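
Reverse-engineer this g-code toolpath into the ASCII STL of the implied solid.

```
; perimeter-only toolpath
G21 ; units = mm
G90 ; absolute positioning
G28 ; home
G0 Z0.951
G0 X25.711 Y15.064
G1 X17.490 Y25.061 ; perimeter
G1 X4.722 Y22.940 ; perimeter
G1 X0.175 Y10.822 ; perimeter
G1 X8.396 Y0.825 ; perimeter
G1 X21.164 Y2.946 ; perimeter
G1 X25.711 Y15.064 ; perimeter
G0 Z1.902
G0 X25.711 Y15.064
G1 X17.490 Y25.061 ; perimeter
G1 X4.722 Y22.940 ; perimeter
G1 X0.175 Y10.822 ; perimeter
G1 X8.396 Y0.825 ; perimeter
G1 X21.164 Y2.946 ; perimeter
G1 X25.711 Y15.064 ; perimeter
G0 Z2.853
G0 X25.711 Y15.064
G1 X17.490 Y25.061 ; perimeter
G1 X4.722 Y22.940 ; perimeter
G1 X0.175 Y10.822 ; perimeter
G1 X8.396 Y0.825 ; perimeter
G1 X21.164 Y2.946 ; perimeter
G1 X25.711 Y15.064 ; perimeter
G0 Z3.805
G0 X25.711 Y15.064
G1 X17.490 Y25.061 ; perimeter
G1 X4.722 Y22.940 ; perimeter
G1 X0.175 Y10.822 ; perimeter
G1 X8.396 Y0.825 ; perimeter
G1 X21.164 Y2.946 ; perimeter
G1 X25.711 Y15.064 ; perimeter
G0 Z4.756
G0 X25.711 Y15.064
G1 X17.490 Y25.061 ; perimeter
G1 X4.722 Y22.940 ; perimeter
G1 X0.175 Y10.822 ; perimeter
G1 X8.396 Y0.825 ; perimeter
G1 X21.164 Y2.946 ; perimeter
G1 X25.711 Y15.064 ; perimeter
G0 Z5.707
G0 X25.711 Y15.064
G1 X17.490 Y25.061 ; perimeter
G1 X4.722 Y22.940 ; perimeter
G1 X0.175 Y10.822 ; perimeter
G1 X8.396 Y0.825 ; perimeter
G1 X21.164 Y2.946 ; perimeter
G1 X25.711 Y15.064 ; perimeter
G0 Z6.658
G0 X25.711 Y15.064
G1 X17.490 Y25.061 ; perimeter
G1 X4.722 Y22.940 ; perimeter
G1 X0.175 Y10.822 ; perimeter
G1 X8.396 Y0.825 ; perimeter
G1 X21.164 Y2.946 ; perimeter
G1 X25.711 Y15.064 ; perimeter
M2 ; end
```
solid part
  facet normal 0.0000 0.0000 -1.0000
    outer loop
      vertex 4.722 22.940 0.000
      vertex 17.490 25.061 0.000
      vertex 25.711 15.064 0.000
    endloop
  endfacet
  facet normal 0.0000 0.0000 -1.0000
    outer loop
      vertex 0.175 10.822 0.000
      vertex 4.722 22.940 0.000
      vertex 25.711 15.064 0.000
    endloop
  endfacet
  facet normal 0.0000 0.0000 -1.0000
    outer loop
      vertex 8.396 0.825 0.000
      vertex 0.175 10.822 0.000
      vertex 25.711 15.064 0.000
    endloop
  endfacet
  facet normal 0.0000 0.0000 -1.0000
    outer loop
      vertex 21.164 2.946 0.000
      vertex 8.396 0.825 0.000
      vertex 25.711 15.064 0.000
    endloop
  endfacet
  facet normal 0.0000 0.0000 1.0000
    outer loop
      vertex 25.711 15.064 6.658
      vertex 17.490 25.061 6.658
      vertex 4.722 22.940 6.658
    endloop
  endfacet
  facet normal 0.0000 0.0000 1.0000
    outer loop
      vertex 25.711 15.064 6.658
      vertex 4.722 22.940 6.658
      vertex 0.175 10.822 6.658
    endloop
  endfacet
  facet normal 0.0000 0.0000 1.0000
    outer loop
      vertex 25.711 15.064 6.658
      vertex 0.175 10.822 6.658
      vertex 8.396 0.825 6.658
    endloop
  endfacet
  facet normal 0.0000 0.0000 1.0000
    outer loop
      vertex 25.711 15.064 6.658
      vertex 8.396 0.825 6.658
      vertex 21.164 2.946 6.658
    endloop
  endfacet
  facet normal 0.7724 0.6352 0.0000
    outer loop
      vertex 25.711 15.064 0.000
      vertex 17.490 25.061 0.000
      vertex 17.490 25.061 6.658
    endloop
  endfacet
  facet normal 0.7724 0.6352 0.0000
    outer loop
      vertex 25.711 15.064 0.000
      vertex 17.490 25.061 6.658
      vertex 25.711 15.064 6.658
    endloop
  endfacet
  facet normal -0.1639 0.9865 0.0000
    outer loop
      vertex 17.490 25.061 0.000
      vertex 4.722 22.940 0.000
      vertex 4.722 22.940 6.658
    endloop
  endfacet
  facet normal -0.1639 0.9865 0.0000
    outer loop
      vertex 17.490 25.061 0.000
      vertex 4.722 22.940 6.658
      vertex 17.490 25.061 6.658
    endloop
  endfacet
  facet normal -0.9363 0.3513 0.0000
    outer loop
      vertex 4.722 22.940 0.000
      vertex 0.175 10.822 0.000
      vertex 0.175 10.822 6.658
    endloop
  endfacet
  facet normal -0.9363 0.3513 0.0000
    outer loop
      vertex 4.722 22.940 0.000
      vertex 0.175 10.822 6.658
      vertex 4.722 22.940 6.658
    endloop
  endfacet
  facet normal -0.7724 -0.6352 0.0000
    outer loop
      vertex 0.175 10.822 0.000
      vertex 8.396 0.825 0.000
      vertex 8.396 0.825 6.658
    endloop
  endfacet
  facet normal -0.7724 -0.6352 0.0000
    outer loop
      vertex 0.175 10.822 0.000
      vertex 8.396 0.825 6.658
      vertex 0.175 10.822 6.658
    endloop
  endfacet
  facet normal 0.1639 -0.9865 0.0000
    outer loop
      vertex 8.396 0.825 0.000
      vertex 21.164 2.946 0.000
      vertex 21.164 2.946 6.658
    endloop
  endfacet
  facet normal 0.1639 -0.9865 0.0000
    outer loop
      vertex 8.396 0.825 0.000
      vertex 21.164 2.946 6.658
      vertex 8.396 0.825 6.658
    endloop
  endfacet
  facet normal 0.9363 -0.3513 0.0000
    outer loop
      vertex 21.164 2.946 0.000
      vertex 25.711 15.064 0.000
      vertex 25.711 15.064 6.658
    endloop
  endfacet
  facet normal 0.9363 -0.3513 0.0000
    outer loop
      vertex 21.164 2.946 0.000
      vertex 25.711 15.064 6.658
      vertex 21.164 2.946 6.658
    endloop
  endfacet
endsolid part

The G0 Z moves step by Δz≈0.951 mm. Every layer's G1 loop is the same polygon, so the solid is a straight extrusion of it from z=0 to z≈6.66. Closing with flat bottom and top caps and triangulating gives 20 facets — a regular 6-sided prism (a cylinder approximated with 6 flat sides), circumscribed radius ≈ 12.9 mm, height ≈ 6.66 mm.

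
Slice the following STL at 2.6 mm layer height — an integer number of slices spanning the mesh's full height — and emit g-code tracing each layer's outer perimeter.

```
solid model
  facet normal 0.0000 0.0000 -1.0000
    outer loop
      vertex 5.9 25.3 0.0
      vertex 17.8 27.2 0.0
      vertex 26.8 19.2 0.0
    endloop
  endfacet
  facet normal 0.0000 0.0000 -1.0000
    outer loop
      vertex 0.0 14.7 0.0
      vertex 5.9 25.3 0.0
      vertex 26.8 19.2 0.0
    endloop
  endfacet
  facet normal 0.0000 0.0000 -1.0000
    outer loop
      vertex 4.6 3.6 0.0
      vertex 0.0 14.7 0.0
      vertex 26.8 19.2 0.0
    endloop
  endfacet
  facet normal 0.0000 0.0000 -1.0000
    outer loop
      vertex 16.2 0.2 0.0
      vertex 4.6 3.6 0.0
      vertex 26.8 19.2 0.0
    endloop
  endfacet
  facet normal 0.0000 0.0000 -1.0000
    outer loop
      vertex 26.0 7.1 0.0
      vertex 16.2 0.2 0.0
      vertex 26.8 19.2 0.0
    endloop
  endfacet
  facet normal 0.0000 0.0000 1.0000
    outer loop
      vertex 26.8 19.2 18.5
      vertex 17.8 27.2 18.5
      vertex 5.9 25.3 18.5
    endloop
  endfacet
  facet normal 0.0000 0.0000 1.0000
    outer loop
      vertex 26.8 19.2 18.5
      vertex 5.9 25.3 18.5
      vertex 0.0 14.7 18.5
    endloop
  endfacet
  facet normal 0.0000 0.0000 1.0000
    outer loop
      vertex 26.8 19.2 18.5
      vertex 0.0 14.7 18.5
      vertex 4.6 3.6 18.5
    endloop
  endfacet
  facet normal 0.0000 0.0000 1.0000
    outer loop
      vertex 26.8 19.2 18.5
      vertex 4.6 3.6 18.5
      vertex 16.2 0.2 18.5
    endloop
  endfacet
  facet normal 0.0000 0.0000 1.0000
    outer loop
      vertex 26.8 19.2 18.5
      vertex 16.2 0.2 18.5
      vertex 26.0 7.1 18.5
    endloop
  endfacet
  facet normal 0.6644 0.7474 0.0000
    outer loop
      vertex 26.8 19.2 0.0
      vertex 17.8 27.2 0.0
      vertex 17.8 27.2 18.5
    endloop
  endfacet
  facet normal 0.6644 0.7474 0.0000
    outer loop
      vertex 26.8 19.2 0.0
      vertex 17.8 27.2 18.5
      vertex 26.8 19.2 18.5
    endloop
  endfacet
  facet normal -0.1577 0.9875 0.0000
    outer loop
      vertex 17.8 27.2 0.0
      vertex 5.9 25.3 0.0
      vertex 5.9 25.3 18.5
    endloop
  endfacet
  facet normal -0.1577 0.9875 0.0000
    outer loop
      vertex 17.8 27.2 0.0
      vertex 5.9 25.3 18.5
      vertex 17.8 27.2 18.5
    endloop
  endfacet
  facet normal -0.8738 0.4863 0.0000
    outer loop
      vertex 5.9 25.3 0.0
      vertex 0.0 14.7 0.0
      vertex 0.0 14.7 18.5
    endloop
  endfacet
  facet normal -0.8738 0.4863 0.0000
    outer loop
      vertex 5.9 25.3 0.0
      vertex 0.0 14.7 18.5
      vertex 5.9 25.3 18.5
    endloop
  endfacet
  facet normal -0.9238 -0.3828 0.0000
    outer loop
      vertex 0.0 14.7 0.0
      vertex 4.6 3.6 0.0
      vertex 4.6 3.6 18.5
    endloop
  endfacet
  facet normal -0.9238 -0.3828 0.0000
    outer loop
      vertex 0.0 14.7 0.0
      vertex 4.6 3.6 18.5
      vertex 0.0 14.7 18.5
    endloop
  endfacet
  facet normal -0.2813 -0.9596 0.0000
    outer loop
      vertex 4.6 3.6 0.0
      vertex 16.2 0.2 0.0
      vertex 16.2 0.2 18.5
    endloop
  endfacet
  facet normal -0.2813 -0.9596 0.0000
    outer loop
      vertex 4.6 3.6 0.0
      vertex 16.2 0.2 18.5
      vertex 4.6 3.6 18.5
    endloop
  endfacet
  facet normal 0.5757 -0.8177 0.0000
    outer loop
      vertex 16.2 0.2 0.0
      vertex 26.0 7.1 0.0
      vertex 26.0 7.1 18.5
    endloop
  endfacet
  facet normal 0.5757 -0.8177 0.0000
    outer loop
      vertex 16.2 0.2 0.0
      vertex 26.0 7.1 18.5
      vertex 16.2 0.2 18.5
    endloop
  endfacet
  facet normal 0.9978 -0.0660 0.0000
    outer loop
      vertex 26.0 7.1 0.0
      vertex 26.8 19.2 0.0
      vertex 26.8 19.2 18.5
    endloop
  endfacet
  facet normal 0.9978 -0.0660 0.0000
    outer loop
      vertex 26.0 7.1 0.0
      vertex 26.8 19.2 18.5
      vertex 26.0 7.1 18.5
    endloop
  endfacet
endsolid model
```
; perimeter-only toolpath
G21 ; units = mm
G90 ; absolute positioning
G28 ; home
; layer 1
G0 Z2.6
G0 X26.8 Y19.2
G1 X17.8 Y27.2
G1 X5.9 Y25.3
G1 X0.0 Y14.7
G1 X4.6 Y3.6
G1 X16.2 Y0.2
G1 X26.0 Y7.1
G1 X26.8 Y19.2
; layer 2
G0 Z5.3
G0 X26.8 Y19.2
G1 X17.8 Y27.2
G1 X5.9 Y25.3
G1 X0.0 Y14.7
G1 X4.6 Y3.6
G1 X16.2 Y0.2
G1 X26.0 Y7.1
G1 X26.8 Y19.2
; layer 3
G0 Z7.9
G0 X26.8 Y19.2
G1 X17.8 Y27.2
G1 X5.9 Y25.3
G1 X0.0 Y14.7
G1 X4.6 Y3.6
G1 X16.2 Y0.2
G1 X26.0 Y7.1
G1 X26.8 Y19.2
; layer 4
G0 Z10.6
G0 X26.8 Y19.2
G1 X17.8 Y27.2
G1 X5.9 Y25.3
G1 X0.0 Y14.7
G1 X4.6 Y3.6
G1 X16.2 Y0.2
G1 X26.0 Y7.1
G1 X26.8 Y19.2
; layer 5
G0 Z13.2
G0 X26.8 Y19.2
G1 X17.8 Y27.2
G1 X5.9 Y25.3
G1 X0.0 Y14.7
G1 X4.6 Y3.6
G1 X16.2 Y0.2
G1 X26.0 Y7.1
G1 X26.8 Y19.2
; layer 6
G0 Z15.9
G0 X26.8 Y19.2
G1 X17.8 Y27.2
G1 X5.9 Y25.3
G1 X0.0 Y14.7
G1 X4.6 Y3.6
G1 X16.2 Y0.2
G1 X26.0 Y7.1
G1 X26.8 Y19.2
; layer 7
G0 Z18.5
G0 X26.8 Y19.2
G1 X17.8 Y27.2
G1 X5.9 Y25.3
G1 X0.0 Y14.7
G1 X4.6 Y3.6
G1 X16.2 Y0.2
G1 X26.0 Y7.1
G1 X26.8 Y19.2
M2 ; end

The solid is a regular 7-sided prism (a cylinder approximated with 7 flat sides), circumscribed radius ≈ 13.9 mm, height ≈ 18.5 mm. Slicing at Δz = 2.6 mm — 7 equal slices spanning the solid's height, so layer i sits at z = i·h/7 — gives 7 non-empty perimeters. Each is a 7-segment closed polygon; G0 lifts to the layer z and rapids to the start vertex, then G1 traces the edges.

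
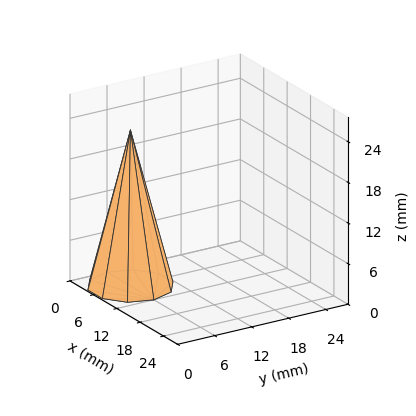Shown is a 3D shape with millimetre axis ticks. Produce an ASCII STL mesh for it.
Reading the render: the shape is a regular 10-sided pyramid, base circumscribed radius ≈ 6 mm, apex at z ≈ 23 mm (dimensions read to the nearest mm from the axis ticks). For the STL, each face is triangulated and given an outward normal.

solid part
  facet normal 0.0000 0.0000 -1.0000
    outer loop
      vertex 7.85 11.71 0.00
      vertex 10.85 9.53 0.00
      vertex 12.00 6.00 0.00
    endloop
  endfacet
  facet normal 0.0000 0.0000 -1.0000
    outer loop
      vertex 4.15 11.71 0.00
      vertex 7.85 11.71 0.00
      vertex 12.00 6.00 0.00
    endloop
  endfacet
  facet normal 0.0000 0.0000 -1.0000
    outer loop
      vertex 1.15 9.53 0.00
      vertex 4.15 11.71 0.00
      vertex 12.00 6.00 0.00
    endloop
  endfacet
  facet normal 0.0000 0.0000 -1.0000
    outer loop
      vertex 0.00 6.00 0.00
      vertex 1.15 9.53 0.00
      vertex 12.00 6.00 0.00
    endloop
  endfacet
  facet normal 0.0000 0.0000 -1.0000
    outer loop
      vertex 1.15 2.47 0.00
      vertex 0.00 6.00 0.00
      vertex 12.00 6.00 0.00
    endloop
  endfacet
  facet normal 0.0000 0.0000 -1.0000
    outer loop
      vertex 4.15 0.29 0.00
      vertex 1.15 2.47 0.00
      vertex 12.00 6.00 0.00
    endloop
  endfacet
  facet normal 0.0000 0.0000 -1.0000
    outer loop
      vertex 7.85 0.29 0.00
      vertex 4.15 0.29 0.00
      vertex 12.00 6.00 0.00
    endloop
  endfacet
  facet normal 0.0000 0.0000 -1.0000
    outer loop
      vertex 10.85 2.47 0.00
      vertex 7.85 0.29 0.00
      vertex 12.00 6.00 0.00
    endloop
  endfacet
  facet normal 0.9229 0.3006 0.2407
    outer loop
      vertex 12.00 6.00 0.00
      vertex 10.85 9.53 0.00
      vertex 6.00 6.00 23.00
    endloop
  endfacet
  facet normal 0.5706 0.7852 0.2408
    outer loop
      vertex 10.85 9.53 0.00
      vertex 7.85 11.71 0.00
      vertex 6.00 6.00 23.00
    endloop
  endfacet
  facet normal 0.0000 0.9705 0.2409
    outer loop
      vertex 7.85 11.71 0.00
      vertex 4.15 11.71 0.00
      vertex 6.00 6.00 23.00
    endloop
  endfacet
  facet normal -0.5706 0.7852 0.2408
    outer loop
      vertex 4.15 11.71 0.00
      vertex 1.15 9.53 0.00
      vertex 6.00 6.00 23.00
    endloop
  endfacet
  facet normal -0.9229 0.3006 0.2407
    outer loop
      vertex 1.15 9.53 0.00
      vertex 0.00 6.00 0.00
      vertex 6.00 6.00 23.00
    endloop
  endfacet
  facet normal -0.9229 -0.3006 0.2407
    outer loop
      vertex 0.00 6.00 0.00
      vertex 1.15 2.47 0.00
      vertex 6.00 6.00 23.00
    endloop
  endfacet
  facet normal -0.5706 -0.7852 0.2408
    outer loop
      vertex 1.15 2.47 0.00
      vertex 4.15 0.29 0.00
      vertex 6.00 6.00 23.00
    endloop
  endfacet
  facet normal 0.0000 -0.9705 0.2409
    outer loop
      vertex 4.15 0.29 0.00
      vertex 7.85 0.29 0.00
      vertex 6.00 6.00 23.00
    endloop
  endfacet
  facet normal 0.5706 -0.7852 0.2408
    outer loop
      vertex 7.85 0.29 0.00
      vertex 10.85 2.47 0.00
      vertex 6.00 6.00 23.00
    endloop
  endfacet
  facet normal 0.9229 -0.3006 0.2407
    outer loop
      vertex 10.85 2.47 0.00
      vertex 12.00 6.00 0.00
      vertex 6.00 6.00 23.00
    endloop
  endfacet
endsolid part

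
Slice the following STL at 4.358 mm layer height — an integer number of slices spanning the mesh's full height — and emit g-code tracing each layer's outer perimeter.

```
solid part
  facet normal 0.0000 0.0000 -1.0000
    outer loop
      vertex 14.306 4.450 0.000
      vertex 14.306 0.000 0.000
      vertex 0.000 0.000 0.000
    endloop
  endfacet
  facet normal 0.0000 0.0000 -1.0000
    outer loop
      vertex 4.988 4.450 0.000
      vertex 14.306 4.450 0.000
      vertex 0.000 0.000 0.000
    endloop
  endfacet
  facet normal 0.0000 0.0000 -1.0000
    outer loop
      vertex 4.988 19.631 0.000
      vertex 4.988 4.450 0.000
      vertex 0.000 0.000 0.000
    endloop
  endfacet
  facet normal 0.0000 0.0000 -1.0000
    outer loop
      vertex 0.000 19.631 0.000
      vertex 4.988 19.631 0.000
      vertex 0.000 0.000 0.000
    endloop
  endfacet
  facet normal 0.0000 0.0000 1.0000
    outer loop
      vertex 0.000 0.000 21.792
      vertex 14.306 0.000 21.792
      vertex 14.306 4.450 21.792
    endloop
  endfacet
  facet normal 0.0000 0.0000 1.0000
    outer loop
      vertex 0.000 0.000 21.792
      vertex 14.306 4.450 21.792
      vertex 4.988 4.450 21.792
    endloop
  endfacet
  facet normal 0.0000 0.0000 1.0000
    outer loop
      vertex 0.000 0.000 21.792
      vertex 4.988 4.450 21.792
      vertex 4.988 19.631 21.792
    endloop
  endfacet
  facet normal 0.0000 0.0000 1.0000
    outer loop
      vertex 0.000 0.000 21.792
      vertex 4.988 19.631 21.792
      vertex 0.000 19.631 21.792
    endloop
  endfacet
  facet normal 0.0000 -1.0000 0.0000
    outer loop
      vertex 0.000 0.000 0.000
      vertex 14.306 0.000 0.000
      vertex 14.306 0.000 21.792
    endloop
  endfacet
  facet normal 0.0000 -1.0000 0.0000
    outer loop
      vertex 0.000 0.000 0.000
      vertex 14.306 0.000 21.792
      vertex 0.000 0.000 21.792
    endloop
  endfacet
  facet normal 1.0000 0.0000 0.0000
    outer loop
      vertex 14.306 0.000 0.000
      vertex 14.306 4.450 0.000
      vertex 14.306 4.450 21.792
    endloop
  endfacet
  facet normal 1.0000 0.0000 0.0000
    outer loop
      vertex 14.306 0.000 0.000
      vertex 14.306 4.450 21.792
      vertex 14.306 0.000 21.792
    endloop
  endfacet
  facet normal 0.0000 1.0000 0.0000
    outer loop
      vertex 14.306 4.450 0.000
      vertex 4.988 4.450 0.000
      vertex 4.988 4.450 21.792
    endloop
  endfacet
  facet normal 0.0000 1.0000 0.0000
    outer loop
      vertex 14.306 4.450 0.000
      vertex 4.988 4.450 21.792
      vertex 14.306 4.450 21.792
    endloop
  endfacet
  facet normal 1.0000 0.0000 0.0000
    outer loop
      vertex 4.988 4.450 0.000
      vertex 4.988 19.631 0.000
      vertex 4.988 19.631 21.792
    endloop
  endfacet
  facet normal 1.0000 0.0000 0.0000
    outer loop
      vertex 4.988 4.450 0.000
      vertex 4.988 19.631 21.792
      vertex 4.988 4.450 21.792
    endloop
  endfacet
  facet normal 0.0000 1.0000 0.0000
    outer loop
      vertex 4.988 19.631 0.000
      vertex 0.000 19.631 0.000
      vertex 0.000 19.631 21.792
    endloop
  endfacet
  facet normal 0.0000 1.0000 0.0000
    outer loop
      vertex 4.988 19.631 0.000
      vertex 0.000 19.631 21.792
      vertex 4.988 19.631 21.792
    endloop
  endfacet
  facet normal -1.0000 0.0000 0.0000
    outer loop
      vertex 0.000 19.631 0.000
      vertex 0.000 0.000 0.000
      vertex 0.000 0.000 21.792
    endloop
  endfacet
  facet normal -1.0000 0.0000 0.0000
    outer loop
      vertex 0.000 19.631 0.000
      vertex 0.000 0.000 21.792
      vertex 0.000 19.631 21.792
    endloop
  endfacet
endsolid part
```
; perimeter-only toolpath
G21 ; units = mm
G90 ; absolute positioning
G28 ; home
; layer 1
G0 Z4.358
G0 X0.000 Y0.000
G1 X14.306 Y0.000
G1 X14.306 Y4.450
G1 X4.988 Y4.450
G1 X4.988 Y19.631
G1 X0.000 Y19.631
G1 X0.000 Y0.000
; layer 2
G0 Z8.717
G0 X0.000 Y0.000
G1 X14.306 Y0.000
G1 X14.306 Y4.450
G1 X4.988 Y4.450
G1 X4.988 Y19.631
G1 X0.000 Y19.631
G1 X0.000 Y0.000
; layer 3
G0 Z13.075
G0 X0.000 Y0.000
G1 X14.306 Y0.000
G1 X14.306 Y4.450
G1 X4.988 Y4.450
G1 X4.988 Y19.631
G1 X0.000 Y19.631
G1 X0.000 Y0.000
; layer 4
G0 Z17.434
G0 X0.000 Y0.000
G1 X14.306 Y0.000
G1 X14.306 Y4.450
G1 X4.988 Y4.450
G1 X4.988 Y19.631
G1 X0.000 Y19.631
G1 X0.000 Y0.000
; layer 5
G0 Z21.792
G0 X0.000 Y0.000
G1 X14.306 Y0.000
G1 X14.306 Y4.450
G1 X4.988 Y4.450
G1 X4.988 Y19.631
G1 X0.000 Y19.631
G1 X0.000 Y0.000
M2 ; end

The solid is an L-shaped prism: outer 14.3 × 19.6 mm, arm thicknesses ≈ 4.45 mm (horizontal) and 4.99 mm (vertical), extruded 21.8 mm in z. Slicing at Δz = 4.358 mm — 5 equal slices spanning the solid's height, so layer i sits at z = i·h/5 — gives 5 non-empty perimeters. Each is a 6-segment closed polygon; G0 lifts to the layer z and rapids to the start vertex, then G1 traces the edges.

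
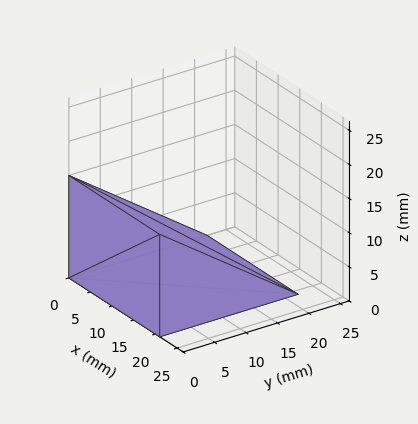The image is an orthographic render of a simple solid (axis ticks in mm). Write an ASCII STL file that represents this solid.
Reading the render: the shape is a wedge (ramp): 21 × 22 mm base, rising to 15 mm along the y=0 edge and sloping linearly to z=0 at y=22 (dimensions read to the nearest mm from the axis ticks). For the STL, each face is triangulated and given an outward normal.

solid part
  facet normal 0.0000 0.0000 -1.0000
    outer loop
      vertex 21.0 22.0 0.0
      vertex 21.0 0.0 0.0
      vertex 0.0 0.0 0.0
    endloop
  endfacet
  facet normal 0.0000 0.0000 -1.0000
    outer loop
      vertex 0.0 22.0 0.0
      vertex 21.0 22.0 0.0
      vertex 0.0 0.0 0.0
    endloop
  endfacet
  facet normal 0.0000 -1.0000 0.0000
    outer loop
      vertex 0.0 0.0 0.0
      vertex 21.0 0.0 0.0
      vertex 21.0 0.0 15.0
    endloop
  endfacet
  facet normal 0.0000 -1.0000 0.0000
    outer loop
      vertex 0.0 0.0 0.0
      vertex 21.0 0.0 15.0
      vertex 0.0 0.0 15.0
    endloop
  endfacet
  facet normal 0.0000 0.5633 0.8262
    outer loop
      vertex 0.0 0.0 15.0
      vertex 21.0 0.0 15.0
      vertex 21.0 22.0 0.0
    endloop
  endfacet
  facet normal 0.0000 0.5633 0.8262
    outer loop
      vertex 0.0 0.0 15.0
      vertex 21.0 22.0 0.0
      vertex 0.0 22.0 0.0
    endloop
  endfacet
  facet normal -1.0000 0.0000 0.0000
    outer loop
      vertex 0.0 0.0 15.0
      vertex 0.0 22.0 0.0
      vertex 0.0 0.0 0.0
    endloop
  endfacet
  facet normal 1.0000 0.0000 0.0000
    outer loop
      vertex 21.0 0.0 0.0
      vertex 21.0 22.0 0.0
      vertex 21.0 0.0 15.0
    endloop
  endfacet
endsolid part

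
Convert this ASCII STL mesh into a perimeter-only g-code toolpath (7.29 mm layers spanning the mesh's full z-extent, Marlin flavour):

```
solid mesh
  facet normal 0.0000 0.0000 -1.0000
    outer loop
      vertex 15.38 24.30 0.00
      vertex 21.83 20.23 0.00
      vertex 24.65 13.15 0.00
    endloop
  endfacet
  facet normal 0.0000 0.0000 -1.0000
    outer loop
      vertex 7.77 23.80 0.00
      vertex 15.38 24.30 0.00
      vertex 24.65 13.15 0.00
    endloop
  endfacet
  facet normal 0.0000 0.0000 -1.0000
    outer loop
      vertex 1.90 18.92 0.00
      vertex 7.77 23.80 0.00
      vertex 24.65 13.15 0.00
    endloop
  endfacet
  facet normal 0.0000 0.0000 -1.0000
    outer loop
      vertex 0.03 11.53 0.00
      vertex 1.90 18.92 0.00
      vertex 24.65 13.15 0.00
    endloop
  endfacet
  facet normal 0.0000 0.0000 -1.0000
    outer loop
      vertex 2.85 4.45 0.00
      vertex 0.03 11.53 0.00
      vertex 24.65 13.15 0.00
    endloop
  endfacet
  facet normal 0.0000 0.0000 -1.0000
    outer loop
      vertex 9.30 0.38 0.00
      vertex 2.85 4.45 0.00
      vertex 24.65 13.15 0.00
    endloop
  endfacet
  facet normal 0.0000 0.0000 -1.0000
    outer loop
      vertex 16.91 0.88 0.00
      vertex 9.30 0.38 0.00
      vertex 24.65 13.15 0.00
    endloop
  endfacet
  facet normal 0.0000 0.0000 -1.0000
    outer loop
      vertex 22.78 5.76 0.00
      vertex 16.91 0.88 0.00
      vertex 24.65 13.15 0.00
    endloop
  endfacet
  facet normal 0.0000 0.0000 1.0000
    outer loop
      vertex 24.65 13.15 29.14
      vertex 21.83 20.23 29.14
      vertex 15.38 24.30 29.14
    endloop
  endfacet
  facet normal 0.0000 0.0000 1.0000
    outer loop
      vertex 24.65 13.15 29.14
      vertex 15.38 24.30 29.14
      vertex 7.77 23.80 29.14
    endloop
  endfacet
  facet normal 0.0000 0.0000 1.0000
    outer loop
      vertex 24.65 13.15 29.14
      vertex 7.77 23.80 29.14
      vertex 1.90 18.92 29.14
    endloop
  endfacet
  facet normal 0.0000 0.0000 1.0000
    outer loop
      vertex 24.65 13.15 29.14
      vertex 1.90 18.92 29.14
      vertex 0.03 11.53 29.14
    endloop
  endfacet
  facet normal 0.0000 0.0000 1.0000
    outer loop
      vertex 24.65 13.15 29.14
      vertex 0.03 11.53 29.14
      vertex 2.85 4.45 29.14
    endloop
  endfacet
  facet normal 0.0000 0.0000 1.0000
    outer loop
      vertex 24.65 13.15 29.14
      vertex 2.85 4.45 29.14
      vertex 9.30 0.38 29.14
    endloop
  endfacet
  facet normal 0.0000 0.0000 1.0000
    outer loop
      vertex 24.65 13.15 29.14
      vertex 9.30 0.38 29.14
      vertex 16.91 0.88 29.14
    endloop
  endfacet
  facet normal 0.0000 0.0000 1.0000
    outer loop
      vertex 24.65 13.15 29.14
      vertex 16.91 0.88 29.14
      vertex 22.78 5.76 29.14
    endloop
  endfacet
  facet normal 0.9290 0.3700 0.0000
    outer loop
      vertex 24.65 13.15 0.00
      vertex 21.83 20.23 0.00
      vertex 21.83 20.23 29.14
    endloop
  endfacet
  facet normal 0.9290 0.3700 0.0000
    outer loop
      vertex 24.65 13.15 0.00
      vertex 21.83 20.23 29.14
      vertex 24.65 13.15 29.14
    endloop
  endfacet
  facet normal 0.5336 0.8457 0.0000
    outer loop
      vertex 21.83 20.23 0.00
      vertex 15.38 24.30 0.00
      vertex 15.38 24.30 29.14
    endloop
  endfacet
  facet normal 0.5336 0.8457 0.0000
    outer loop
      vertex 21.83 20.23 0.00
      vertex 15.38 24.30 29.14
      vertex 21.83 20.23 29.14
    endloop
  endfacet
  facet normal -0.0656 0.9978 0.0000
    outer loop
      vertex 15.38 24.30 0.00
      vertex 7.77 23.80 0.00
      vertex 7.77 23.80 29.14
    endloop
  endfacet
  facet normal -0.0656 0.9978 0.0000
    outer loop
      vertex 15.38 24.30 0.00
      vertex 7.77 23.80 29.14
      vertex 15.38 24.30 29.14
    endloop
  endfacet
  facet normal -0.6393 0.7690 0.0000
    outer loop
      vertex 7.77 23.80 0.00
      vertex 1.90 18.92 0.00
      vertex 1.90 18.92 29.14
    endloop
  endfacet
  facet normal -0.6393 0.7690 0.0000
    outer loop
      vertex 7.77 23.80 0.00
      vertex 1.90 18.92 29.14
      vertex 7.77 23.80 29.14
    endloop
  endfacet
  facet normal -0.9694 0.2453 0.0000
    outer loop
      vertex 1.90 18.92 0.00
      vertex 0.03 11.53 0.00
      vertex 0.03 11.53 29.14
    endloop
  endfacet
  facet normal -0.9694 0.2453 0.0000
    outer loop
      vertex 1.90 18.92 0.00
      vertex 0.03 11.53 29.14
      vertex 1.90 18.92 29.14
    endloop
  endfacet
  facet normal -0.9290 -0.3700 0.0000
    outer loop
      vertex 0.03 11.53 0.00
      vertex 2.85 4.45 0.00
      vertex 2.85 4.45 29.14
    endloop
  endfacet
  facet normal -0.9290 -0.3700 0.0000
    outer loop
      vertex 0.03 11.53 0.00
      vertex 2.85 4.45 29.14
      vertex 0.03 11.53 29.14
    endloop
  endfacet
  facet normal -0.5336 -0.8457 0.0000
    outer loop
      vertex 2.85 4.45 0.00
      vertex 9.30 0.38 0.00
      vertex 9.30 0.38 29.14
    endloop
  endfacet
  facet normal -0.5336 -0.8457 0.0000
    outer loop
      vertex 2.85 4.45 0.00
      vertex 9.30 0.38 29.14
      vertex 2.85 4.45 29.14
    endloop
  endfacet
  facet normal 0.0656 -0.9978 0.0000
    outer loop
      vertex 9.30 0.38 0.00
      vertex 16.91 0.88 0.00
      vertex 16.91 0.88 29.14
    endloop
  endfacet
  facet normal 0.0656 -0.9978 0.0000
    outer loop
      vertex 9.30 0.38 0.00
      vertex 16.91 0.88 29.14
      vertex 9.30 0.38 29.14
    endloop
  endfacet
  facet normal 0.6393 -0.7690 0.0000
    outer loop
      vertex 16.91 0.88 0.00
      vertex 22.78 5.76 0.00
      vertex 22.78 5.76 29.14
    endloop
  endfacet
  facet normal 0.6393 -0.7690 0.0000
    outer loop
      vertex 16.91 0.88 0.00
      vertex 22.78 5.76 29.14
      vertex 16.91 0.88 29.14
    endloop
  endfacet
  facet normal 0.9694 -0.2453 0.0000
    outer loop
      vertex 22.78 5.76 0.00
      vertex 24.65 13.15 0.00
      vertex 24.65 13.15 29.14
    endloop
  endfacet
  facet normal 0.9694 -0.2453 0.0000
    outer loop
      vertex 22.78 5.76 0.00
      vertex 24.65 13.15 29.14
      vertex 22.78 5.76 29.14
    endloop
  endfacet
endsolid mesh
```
; perimeter-only toolpath
G21 ; units = mm
G90 ; absolute positioning
G28 ; home
; layer 1
G0 Z7.29
G0 X24.65 Y13.15
G1 X21.83 Y20.23
G1 X15.38 Y24.30
G1 X7.77 Y23.80
G1 X1.90 Y18.92
G1 X0.03 Y11.53
G1 X2.85 Y4.45
G1 X9.30 Y0.38
G1 X16.91 Y0.88
G1 X22.78 Y5.76
G1 X24.65 Y13.15
; layer 2
G0 Z14.57
G0 X24.65 Y13.15
G1 X21.83 Y20.23
G1 X15.38 Y24.30
G1 X7.77 Y23.80
G1 X1.90 Y18.92
G1 X0.03 Y11.53
G1 X2.85 Y4.45
G1 X9.30 Y0.38
G1 X16.91 Y0.88
G1 X22.78 Y5.76
G1 X24.65 Y13.15
; layer 3
G0 Z21.86
G0 X24.65 Y13.15
G1 X21.83 Y20.23
G1 X15.38 Y24.30
G1 X7.77 Y23.80
G1 X1.90 Y18.92
G1 X0.03 Y11.53
G1 X2.85 Y4.45
G1 X9.30 Y0.38
G1 X16.91 Y0.88
G1 X22.78 Y5.76
G1 X24.65 Y13.15
; layer 4
G0 Z29.14
G0 X24.65 Y13.15
G1 X21.83 Y20.23
G1 X15.38 Y24.30
G1 X7.77 Y23.80
G1 X1.90 Y18.92
G1 X0.03 Y11.53
G1 X2.85 Y4.45
G1 X9.30 Y0.38
G1 X16.91 Y0.88
G1 X22.78 Y5.76
G1 X24.65 Y13.15
M2 ; end

The solid is a regular 10-sided prism (a cylinder approximated with 10 flat sides), circumscribed radius ≈ 12.3 mm, height ≈ 29.1 mm. Slicing at Δz = 7.29 mm — 4 equal slices spanning the solid's height, so layer i sits at z = i·h/4 — gives 4 non-empty perimeters. Each is a 10-segment closed polygon; G0 lifts to the layer z and rapids to the start vertex, then G1 traces the edges.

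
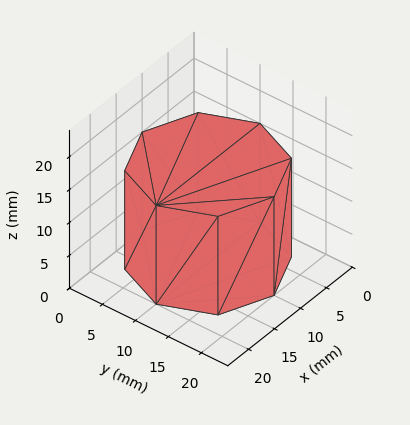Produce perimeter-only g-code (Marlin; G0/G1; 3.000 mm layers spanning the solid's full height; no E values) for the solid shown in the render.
Reading the render: the shape is a regular 8-sided prism (a cylinder approximated with 8 flat sides), circumscribed radius ≈ 10 mm, height ≈ 15 mm (dimensions read to the nearest mm from the axis ticks). For the g-code, the solid's height is divided into equal slices at the stated Δz and each level perimeter traced with G1 moves after a G0 lift.

; perimeter-only toolpath
G21 ; units = mm
G90 ; absolute positioning
G28 ; home
; layer 1
G0 Z3.000
G0 X20.000 Y10.000
G1 X17.071 Y17.071
G1 X10.000 Y20.000
G1 X2.929 Y17.071
G1 X0.000 Y10.000
G1 X2.929 Y2.929
G1 X10.000 Y0.000
G1 X17.071 Y2.929
G1 X20.000 Y10.000
; layer 2
G0 Z6.000
G0 X20.000 Y10.000
G1 X17.071 Y17.071
G1 X10.000 Y20.000
G1 X2.929 Y17.071
G1 X0.000 Y10.000
G1 X2.929 Y2.929
G1 X10.000 Y0.000
G1 X17.071 Y2.929
G1 X20.000 Y10.000
; layer 3
G0 Z9.000
G0 X20.000 Y10.000
G1 X17.071 Y17.071
G1 X10.000 Y20.000
G1 X2.929 Y17.071
G1 X0.000 Y10.000
G1 X2.929 Y2.929
G1 X10.000 Y0.000
G1 X17.071 Y2.929
G1 X20.000 Y10.000
; layer 4
G0 Z12.000
G0 X20.000 Y10.000
G1 X17.071 Y17.071
G1 X10.000 Y20.000
G1 X2.929 Y17.071
G1 X0.000 Y10.000
G1 X2.929 Y2.929
G1 X10.000 Y0.000
G1 X17.071 Y2.929
G1 X20.000 Y10.000
; layer 5
G0 Z15.000
G0 X20.000 Y10.000
G1 X17.071 Y17.071
G1 X10.000 Y20.000
G1 X2.929 Y17.071
G1 X0.000 Y10.000
G1 X2.929 Y2.929
G1 X10.000 Y0.000
G1 X17.071 Y2.929
G1 X20.000 Y10.000
M2 ; end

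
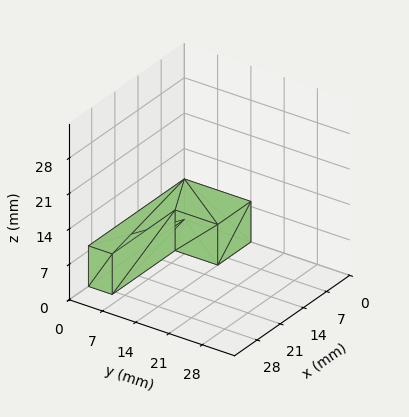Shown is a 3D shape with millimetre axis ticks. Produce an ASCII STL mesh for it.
Reading the render: the shape is an L-shaped prism: outer 29 × 14 mm, arm thicknesses ≈ 5 mm (horizontal) and 10 mm (vertical), extruded 8 mm in z (dimensions read to the nearest mm from the axis ticks). For the STL, each face is triangulated and given an outward normal.

solid part
  facet normal 0.0000 0.0000 -1.0000
    outer loop
      vertex 29.0 5.0 0.0
      vertex 29.0 0.0 0.0
      vertex 0.0 0.0 0.0
    endloop
  endfacet
  facet normal 0.0000 0.0000 -1.0000
    outer loop
      vertex 10.0 5.0 0.0
      vertex 29.0 5.0 0.0
      vertex 0.0 0.0 0.0
    endloop
  endfacet
  facet normal 0.0000 0.0000 -1.0000
    outer loop
      vertex 10.0 14.0 0.0
      vertex 10.0 5.0 0.0
      vertex 0.0 0.0 0.0
    endloop
  endfacet
  facet normal 0.0000 0.0000 -1.0000
    outer loop
      vertex 0.0 14.0 0.0
      vertex 10.0 14.0 0.0
      vertex 0.0 0.0 0.0
    endloop
  endfacet
  facet normal 0.0000 0.0000 1.0000
    outer loop
      vertex 0.0 0.0 8.0
      vertex 29.0 0.0 8.0
      vertex 29.0 5.0 8.0
    endloop
  endfacet
  facet normal 0.0000 0.0000 1.0000
    outer loop
      vertex 0.0 0.0 8.0
      vertex 29.0 5.0 8.0
      vertex 10.0 5.0 8.0
    endloop
  endfacet
  facet normal 0.0000 0.0000 1.0000
    outer loop
      vertex 0.0 0.0 8.0
      vertex 10.0 5.0 8.0
      vertex 10.0 14.0 8.0
    endloop
  endfacet
  facet normal 0.0000 0.0000 1.0000
    outer loop
      vertex 0.0 0.0 8.0
      vertex 10.0 14.0 8.0
      vertex 0.0 14.0 8.0
    endloop
  endfacet
  facet normal 0.0000 -1.0000 0.0000
    outer loop
      vertex 0.0 0.0 0.0
      vertex 29.0 0.0 0.0
      vertex 29.0 0.0 8.0
    endloop
  endfacet
  facet normal 0.0000 -1.0000 0.0000
    outer loop
      vertex 0.0 0.0 0.0
      vertex 29.0 0.0 8.0
      vertex 0.0 0.0 8.0
    endloop
  endfacet
  facet normal 1.0000 0.0000 0.0000
    outer loop
      vertex 29.0 0.0 0.0
      vertex 29.0 5.0 0.0
      vertex 29.0 5.0 8.0
    endloop
  endfacet
  facet normal 1.0000 0.0000 0.0000
    outer loop
      vertex 29.0 0.0 0.0
      vertex 29.0 5.0 8.0
      vertex 29.0 0.0 8.0
    endloop
  endfacet
  facet normal 0.0000 1.0000 0.0000
    outer loop
      vertex 29.0 5.0 0.0
      vertex 10.0 5.0 0.0
      vertex 10.0 5.0 8.0
    endloop
  endfacet
  facet normal 0.0000 1.0000 0.0000
    outer loop
      vertex 29.0 5.0 0.0
      vertex 10.0 5.0 8.0
      vertex 29.0 5.0 8.0
    endloop
  endfacet
  facet normal 1.0000 0.0000 0.0000
    outer loop
      vertex 10.0 5.0 0.0
      vertex 10.0 14.0 0.0
      vertex 10.0 14.0 8.0
    endloop
  endfacet
  facet normal 1.0000 0.0000 0.0000
    outer loop
      vertex 10.0 5.0 0.0
      vertex 10.0 14.0 8.0
      vertex 10.0 5.0 8.0
    endloop
  endfacet
  facet normal 0.0000 1.0000 0.0000
    outer loop
      vertex 10.0 14.0 0.0
      vertex 0.0 14.0 0.0
      vertex 0.0 14.0 8.0
    endloop
  endfacet
  facet normal 0.0000 1.0000 0.0000
    outer loop
      vertex 10.0 14.0 0.0
      vertex 0.0 14.0 8.0
      vertex 10.0 14.0 8.0
    endloop
  endfacet
  facet normal -1.0000 0.0000 0.0000
    outer loop
      vertex 0.0 14.0 0.0
      vertex 0.0 0.0 0.0
      vertex 0.0 0.0 8.0
    endloop
  endfacet
  facet normal -1.0000 0.0000 0.0000
    outer loop
      vertex 0.0 14.0 0.0
      vertex 0.0 0.0 8.0
      vertex 0.0 14.0 8.0
    endloop
  endfacet
endsolid part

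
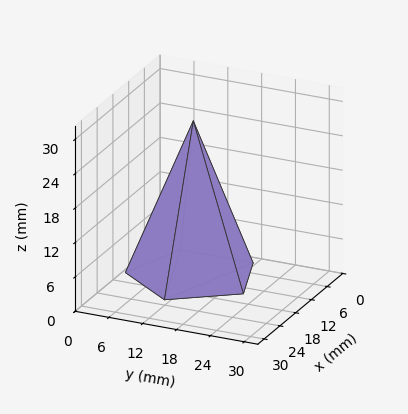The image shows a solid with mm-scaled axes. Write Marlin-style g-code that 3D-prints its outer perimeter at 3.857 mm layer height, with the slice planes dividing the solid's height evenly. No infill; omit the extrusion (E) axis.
Reading the render: the shape is a regular 5-sided pyramid, base circumscribed radius ≈ 11 mm, apex at z ≈ 27 mm (dimensions read to the nearest mm from the axis ticks). For the g-code, the solid's height is divided into equal slices at the stated Δz and each level perimeter traced with G1 moves after a G0 lift.

; perimeter-only toolpath
G21 ; units = mm
G90 ; absolute positioning
G28 ; home
; layer 1
G0 Z3.857
G0 X20.429 Y11.000
G1 X13.913 Y19.967
G1 X3.372 Y16.542
G1 X3.372 Y5.458
G1 X13.913 Y2.033
G1 X20.429 Y11.000
; layer 2
G0 Z7.714
G0 X18.857 Y11.000
G1 X13.428 Y18.473
G1 X4.644 Y15.619
G1 X4.644 Y6.381
G1 X13.428 Y3.527
G1 X18.857 Y11.000
; layer 3
G0 Z11.571
G0 X17.286 Y11.000
G1 X12.942 Y16.978
G1 X5.915 Y14.695
G1 X5.915 Y7.305
G1 X12.942 Y5.022
G1 X17.286 Y11.000
; layer 4
G0 Z15.429
G0 X15.714 Y11.000
G1 X12.457 Y15.484
G1 X7.186 Y13.771
G1 X7.186 Y8.229
G1 X12.457 Y6.516
G1 X15.714 Y11.000
; layer 5
G0 Z19.286
G0 X14.143 Y11.000
G1 X11.971 Y13.989
G1 X8.457 Y12.847
G1 X8.457 Y9.153
G1 X11.971 Y8.011
G1 X14.143 Y11.000
; layer 6
G0 Z23.143
G0 X12.571 Y11.000
G1 X11.486 Y12.495
G1 X9.729 Y11.924
G1 X9.729 Y10.076
G1 X11.486 Y9.505
G1 X12.571 Y11.000
M2 ; end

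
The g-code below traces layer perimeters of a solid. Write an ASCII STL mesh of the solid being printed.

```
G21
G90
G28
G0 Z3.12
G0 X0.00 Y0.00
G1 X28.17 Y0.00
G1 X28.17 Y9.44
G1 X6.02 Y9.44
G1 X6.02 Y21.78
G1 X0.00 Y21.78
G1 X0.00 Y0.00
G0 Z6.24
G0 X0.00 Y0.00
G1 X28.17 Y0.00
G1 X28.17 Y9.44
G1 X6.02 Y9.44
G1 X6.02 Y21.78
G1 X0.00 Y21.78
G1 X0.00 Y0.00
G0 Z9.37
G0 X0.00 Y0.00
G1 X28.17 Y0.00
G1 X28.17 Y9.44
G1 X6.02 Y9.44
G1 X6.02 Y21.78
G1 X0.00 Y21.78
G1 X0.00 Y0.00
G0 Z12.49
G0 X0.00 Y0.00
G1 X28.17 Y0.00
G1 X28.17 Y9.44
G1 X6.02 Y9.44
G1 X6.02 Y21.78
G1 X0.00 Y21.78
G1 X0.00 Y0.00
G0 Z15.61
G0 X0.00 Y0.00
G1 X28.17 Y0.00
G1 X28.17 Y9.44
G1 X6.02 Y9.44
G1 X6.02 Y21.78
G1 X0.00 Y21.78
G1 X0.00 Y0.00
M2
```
solid part
  facet normal 0.0000 0.0000 -1.0000
    outer loop
      vertex 28.17 9.44 0.00
      vertex 28.17 0.00 0.00
      vertex 0.00 0.00 0.00
    endloop
  endfacet
  facet normal 0.0000 0.0000 -1.0000
    outer loop
      vertex 6.02 9.44 0.00
      vertex 28.17 9.44 0.00
      vertex 0.00 0.00 0.00
    endloop
  endfacet
  facet normal 0.0000 0.0000 -1.0000
    outer loop
      vertex 6.02 21.78 0.00
      vertex 6.02 9.44 0.00
      vertex 0.00 0.00 0.00
    endloop
  endfacet
  facet normal 0.0000 0.0000 -1.0000
    outer loop
      vertex 0.00 21.78 0.00
      vertex 6.02 21.78 0.00
      vertex 0.00 0.00 0.00
    endloop
  endfacet
  facet normal 0.0000 0.0000 1.0000
    outer loop
      vertex 0.00 0.00 15.61
      vertex 28.17 0.00 15.61
      vertex 28.17 9.44 15.61
    endloop
  endfacet
  facet normal 0.0000 0.0000 1.0000
    outer loop
      vertex 0.00 0.00 15.61
      vertex 28.17 9.44 15.61
      vertex 6.02 9.44 15.61
    endloop
  endfacet
  facet normal 0.0000 0.0000 1.0000
    outer loop
      vertex 0.00 0.00 15.61
      vertex 6.02 9.44 15.61
      vertex 6.02 21.78 15.61
    endloop
  endfacet
  facet normal 0.0000 0.0000 1.0000
    outer loop
      vertex 0.00 0.00 15.61
      vertex 6.02 21.78 15.61
      vertex 0.00 21.78 15.61
    endloop
  endfacet
  facet normal 0.0000 -1.0000 0.0000
    outer loop
      vertex 0.00 0.00 0.00
      vertex 28.17 0.00 0.00
      vertex 28.17 0.00 15.61
    endloop
  endfacet
  facet normal 0.0000 -1.0000 0.0000
    outer loop
      vertex 0.00 0.00 0.00
      vertex 28.17 0.00 15.61
      vertex 0.00 0.00 15.61
    endloop
  endfacet
  facet normal 1.0000 0.0000 0.0000
    outer loop
      vertex 28.17 0.00 0.00
      vertex 28.17 9.44 0.00
      vertex 28.17 9.44 15.61
    endloop
  endfacet
  facet normal 1.0000 0.0000 0.0000
    outer loop
      vertex 28.17 0.00 0.00
      vertex 28.17 9.44 15.61
      vertex 28.17 0.00 15.61
    endloop
  endfacet
  facet normal 0.0000 1.0000 0.0000
    outer loop
      vertex 28.17 9.44 0.00
      vertex 6.02 9.44 0.00
      vertex 6.02 9.44 15.61
    endloop
  endfacet
  facet normal 0.0000 1.0000 0.0000
    outer loop
      vertex 28.17 9.44 0.00
      vertex 6.02 9.44 15.61
      vertex 28.17 9.44 15.61
    endloop
  endfacet
  facet normal 1.0000 0.0000 0.0000
    outer loop
      vertex 6.02 9.44 0.00
      vertex 6.02 21.78 0.00
      vertex 6.02 21.78 15.61
    endloop
  endfacet
  facet normal 1.0000 0.0000 0.0000
    outer loop
      vertex 6.02 9.44 0.00
      vertex 6.02 21.78 15.61
      vertex 6.02 9.44 15.61
    endloop
  endfacet
  facet normal 0.0000 1.0000 0.0000
    outer loop
      vertex 6.02 21.78 0.00
      vertex 0.00 21.78 0.00
      vertex 0.00 21.78 15.61
    endloop
  endfacet
  facet normal 0.0000 1.0000 0.0000
    outer loop
      vertex 6.02 21.78 0.00
      vertex 0.00 21.78 15.61
      vertex 6.02 21.78 15.61
    endloop
  endfacet
  facet normal -1.0000 0.0000 0.0000
    outer loop
      vertex 0.00 21.78 0.00
      vertex 0.00 0.00 0.00
      vertex 0.00 0.00 15.61
    endloop
  endfacet
  facet normal -1.0000 0.0000 0.0000
    outer loop
      vertex 0.00 21.78 0.00
      vertex 0.00 0.00 15.61
      vertex 0.00 21.78 15.61
    endloop
  endfacet
endsolid part

The G0 Z moves step by Δz≈3.12 mm. Every layer's G1 loop is the same polygon, so the solid is a straight extrusion of it from z=0 to z≈15.6. Closing with flat bottom and top caps and triangulating gives 20 facets — an L-shaped prism: outer 28.2 × 21.8 mm, arm thicknesses ≈ 9.44 mm (horizontal) and 6.02 mm (vertical), extruded 15.6 mm in z.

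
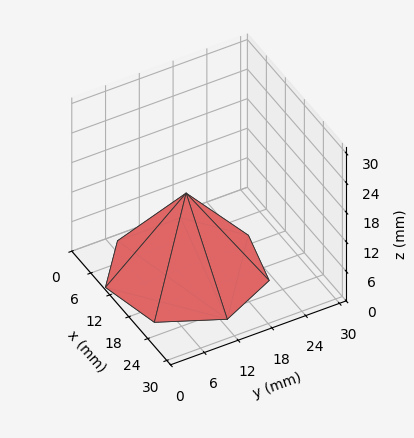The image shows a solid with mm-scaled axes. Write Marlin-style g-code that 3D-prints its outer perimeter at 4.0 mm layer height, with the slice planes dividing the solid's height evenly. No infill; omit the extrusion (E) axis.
Reading the render: the shape is a regular 7-sided pyramid, base circumscribed radius ≈ 13 mm, apex at z ≈ 16 mm (dimensions read to the nearest mm from the axis ticks). For the g-code, the solid's height is divided into equal slices at the stated Δz and each level perimeter traced with G1 moves after a G0 lift.

; perimeter-only toolpath
G21 ; units = mm
G90 ; absolute positioning
G28 ; home
; layer 1
G0 Z4.0
G0 X22.8 Y13.0
G1 X19.1 Y20.6
G1 X10.8 Y22.5
G1 X4.2 Y17.2
G1 X4.2 Y8.8
G1 X10.8 Y3.5
G1 X19.1 Y5.3
G1 X22.8 Y13.0
; layer 2
G0 Z8.0
G0 X19.5 Y13.0
G1 X17.1 Y18.1
G1 X11.6 Y19.4
G1 X7.2 Y15.8
G1 X7.2 Y10.2
G1 X11.6 Y6.7
G1 X17.1 Y7.9
G1 X19.5 Y13.0
; layer 3
G0 Z12.0
G0 X16.2 Y13.0
G1 X15.0 Y15.6
G1 X12.3 Y16.2
G1 X10.1 Y14.4
G1 X10.1 Y11.6
G1 X12.3 Y9.8
G1 X15.0 Y10.4
G1 X16.2 Y13.0
M2 ; end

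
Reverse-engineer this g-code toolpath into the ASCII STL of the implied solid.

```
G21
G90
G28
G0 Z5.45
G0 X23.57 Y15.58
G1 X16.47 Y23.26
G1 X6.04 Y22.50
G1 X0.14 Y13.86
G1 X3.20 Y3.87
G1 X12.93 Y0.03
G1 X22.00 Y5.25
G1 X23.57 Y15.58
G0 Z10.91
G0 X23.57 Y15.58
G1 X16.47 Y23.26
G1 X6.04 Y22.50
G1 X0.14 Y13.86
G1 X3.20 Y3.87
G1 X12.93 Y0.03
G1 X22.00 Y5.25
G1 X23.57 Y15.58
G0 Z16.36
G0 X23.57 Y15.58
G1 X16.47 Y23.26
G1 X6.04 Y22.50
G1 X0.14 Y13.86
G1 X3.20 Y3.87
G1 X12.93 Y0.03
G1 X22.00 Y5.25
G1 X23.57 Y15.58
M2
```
solid part
  facet normal 0.0000 0.0000 -1.0000
    outer loop
      vertex 6.04 22.50 0.00
      vertex 16.47 23.26 0.00
      vertex 23.57 15.58 0.00
    endloop
  endfacet
  facet normal 0.0000 0.0000 -1.0000
    outer loop
      vertex 0.14 13.86 0.00
      vertex 6.04 22.50 0.00
      vertex 23.57 15.58 0.00
    endloop
  endfacet
  facet normal 0.0000 0.0000 -1.0000
    outer loop
      vertex 3.20 3.87 0.00
      vertex 0.14 13.86 0.00
      vertex 23.57 15.58 0.00
    endloop
  endfacet
  facet normal 0.0000 0.0000 -1.0000
    outer loop
      vertex 12.93 0.03 0.00
      vertex 3.20 3.87 0.00
      vertex 23.57 15.58 0.00
    endloop
  endfacet
  facet normal 0.0000 0.0000 -1.0000
    outer loop
      vertex 22.00 5.25 0.00
      vertex 12.93 0.03 0.00
      vertex 23.57 15.58 0.00
    endloop
  endfacet
  facet normal 0.0000 0.0000 1.0000
    outer loop
      vertex 23.57 15.58 16.36
      vertex 16.47 23.26 16.36
      vertex 6.04 22.50 16.36
    endloop
  endfacet
  facet normal 0.0000 0.0000 1.0000
    outer loop
      vertex 23.57 15.58 16.36
      vertex 6.04 22.50 16.36
      vertex 0.14 13.86 16.36
    endloop
  endfacet
  facet normal 0.0000 0.0000 1.0000
    outer loop
      vertex 23.57 15.58 16.36
      vertex 0.14 13.86 16.36
      vertex 3.20 3.87 16.36
    endloop
  endfacet
  facet normal 0.0000 0.0000 1.0000
    outer loop
      vertex 23.57 15.58 16.36
      vertex 3.20 3.87 16.36
      vertex 12.93 0.03 16.36
    endloop
  endfacet
  facet normal 0.0000 0.0000 1.0000
    outer loop
      vertex 23.57 15.58 16.36
      vertex 12.93 0.03 16.36
      vertex 22.00 5.25 16.36
    endloop
  endfacet
  facet normal 0.7343 0.6788 0.0000
    outer loop
      vertex 23.57 15.58 0.00
      vertex 16.47 23.26 0.00
      vertex 16.47 23.26 16.36
    endloop
  endfacet
  facet normal 0.7343 0.6788 0.0000
    outer loop
      vertex 23.57 15.58 0.00
      vertex 16.47 23.26 16.36
      vertex 23.57 15.58 16.36
    endloop
  endfacet
  facet normal -0.0727 0.9974 0.0000
    outer loop
      vertex 16.47 23.26 0.00
      vertex 6.04 22.50 0.00
      vertex 6.04 22.50 16.36
    endloop
  endfacet
  facet normal -0.0727 0.9974 0.0000
    outer loop
      vertex 16.47 23.26 0.00
      vertex 6.04 22.50 16.36
      vertex 16.47 23.26 16.36
    endloop
  endfacet
  facet normal -0.8258 0.5639 0.0000
    outer loop
      vertex 6.04 22.50 0.00
      vertex 0.14 13.86 0.00
      vertex 0.14 13.86 16.36
    endloop
  endfacet
  facet normal -0.8258 0.5639 0.0000
    outer loop
      vertex 6.04 22.50 0.00
      vertex 0.14 13.86 16.36
      vertex 6.04 22.50 16.36
    endloop
  endfacet
  facet normal -0.9562 -0.2929 0.0000
    outer loop
      vertex 0.14 13.86 0.00
      vertex 3.20 3.87 0.00
      vertex 3.20 3.87 16.36
    endloop
  endfacet
  facet normal -0.9562 -0.2929 0.0000
    outer loop
      vertex 0.14 13.86 0.00
      vertex 3.20 3.87 16.36
      vertex 0.14 13.86 16.36
    endloop
  endfacet
  facet normal -0.3671 -0.9302 0.0000
    outer loop
      vertex 3.20 3.87 0.00
      vertex 12.93 0.03 0.00
      vertex 12.93 0.03 16.36
    endloop
  endfacet
  facet normal -0.3671 -0.9302 0.0000
    outer loop
      vertex 3.20 3.87 0.00
      vertex 12.93 0.03 16.36
      vertex 3.20 3.87 16.36
    endloop
  endfacet
  facet normal 0.4988 -0.8667 0.0000
    outer loop
      vertex 12.93 0.03 0.00
      vertex 22.00 5.25 0.00
      vertex 22.00 5.25 16.36
    endloop
  endfacet
  facet normal 0.4988 -0.8667 0.0000
    outer loop
      vertex 12.93 0.03 0.00
      vertex 22.00 5.25 16.36
      vertex 12.93 0.03 16.36
    endloop
  endfacet
  facet normal 0.9886 -0.1503 0.0000
    outer loop
      vertex 22.00 5.25 0.00
      vertex 23.57 15.58 0.00
      vertex 23.57 15.58 16.36
    endloop
  endfacet
  facet normal 0.9886 -0.1503 0.0000
    outer loop
      vertex 22.00 5.25 0.00
      vertex 23.57 15.58 16.36
      vertex 22.00 5.25 16.36
    endloop
  endfacet
endsolid part

The G0 Z moves step by Δz≈5.45 mm. Every layer's G1 loop is the same polygon, so the solid is a straight extrusion of it from z=0 to z≈16.4. Closing with flat bottom and top caps and triangulating gives 24 facets — a regular 7-sided prism (a cylinder approximated with 7 flat sides), circumscribed radius ≈ 12.1 mm, height ≈ 16.4 mm.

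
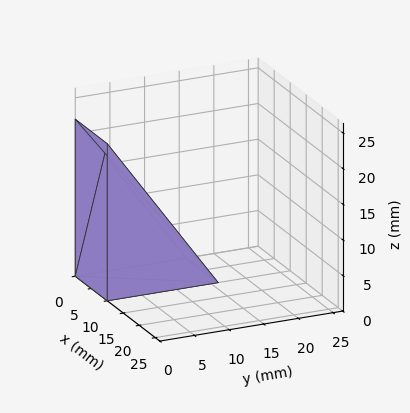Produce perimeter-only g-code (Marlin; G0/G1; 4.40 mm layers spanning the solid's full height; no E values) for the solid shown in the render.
Reading the render: the shape is a wedge (ramp): 10 × 16 mm base, rising to 22 mm along the y=0 edge and sloping linearly to z=0 at y=16 (dimensions read to the nearest mm from the axis ticks). For the g-code, the solid's height is divided into equal slices at the stated Δz and each level perimeter traced with G1 moves after a G0 lift.

; perimeter-only toolpath
G21 ; units = mm
G90 ; absolute positioning
G28 ; home
; layer 1
G0 Z4.40
G0 X0.00 Y0.00
G1 X10.00 Y0.00
G1 X10.00 Y12.80
G1 X0.00 Y12.80
G1 X0.00 Y0.00
; layer 2
G0 Z8.80
G0 X0.00 Y0.00
G1 X10.00 Y0.00
G1 X10.00 Y9.60
G1 X0.00 Y9.60
G1 X0.00 Y0.00
; layer 3
G0 Z13.20
G0 X0.00 Y0.00
G1 X10.00 Y0.00
G1 X10.00 Y6.40
G1 X0.00 Y6.40
G1 X0.00 Y0.00
; layer 4
G0 Z17.60
G0 X0.00 Y0.00
G1 X10.00 Y0.00
G1 X10.00 Y3.20
G1 X0.00 Y3.20
G1 X0.00 Y0.00
M2 ; end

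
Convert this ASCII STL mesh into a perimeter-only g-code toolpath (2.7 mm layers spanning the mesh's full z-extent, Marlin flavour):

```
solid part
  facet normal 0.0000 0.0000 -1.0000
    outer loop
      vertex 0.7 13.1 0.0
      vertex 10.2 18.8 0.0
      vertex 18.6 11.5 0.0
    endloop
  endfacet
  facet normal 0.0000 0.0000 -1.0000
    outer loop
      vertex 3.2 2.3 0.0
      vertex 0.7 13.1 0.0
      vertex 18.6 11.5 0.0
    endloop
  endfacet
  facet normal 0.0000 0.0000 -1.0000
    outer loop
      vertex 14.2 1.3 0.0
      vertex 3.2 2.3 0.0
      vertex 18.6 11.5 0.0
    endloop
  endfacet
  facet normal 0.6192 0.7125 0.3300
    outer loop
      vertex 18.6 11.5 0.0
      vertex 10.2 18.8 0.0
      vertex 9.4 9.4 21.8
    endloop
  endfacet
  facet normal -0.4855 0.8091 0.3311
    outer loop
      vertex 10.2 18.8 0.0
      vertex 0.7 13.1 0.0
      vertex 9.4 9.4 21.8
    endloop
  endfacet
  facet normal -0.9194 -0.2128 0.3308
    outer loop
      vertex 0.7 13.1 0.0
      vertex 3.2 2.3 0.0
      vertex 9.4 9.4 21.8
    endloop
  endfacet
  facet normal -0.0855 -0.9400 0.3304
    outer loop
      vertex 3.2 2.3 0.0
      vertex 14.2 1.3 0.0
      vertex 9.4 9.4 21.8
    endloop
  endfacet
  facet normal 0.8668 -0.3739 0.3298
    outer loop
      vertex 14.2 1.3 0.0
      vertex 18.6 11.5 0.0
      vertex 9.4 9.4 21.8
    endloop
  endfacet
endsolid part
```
; perimeter-only toolpath
G21 ; units = mm
G90 ; absolute positioning
G28 ; home
; layer 1
G0 Z2.7
G0 X17.5 Y11.2
G1 X10.1 Y17.6
G1 X1.8 Y12.6
G1 X4.0 Y3.2
G1 X13.6 Y2.3
G1 X17.5 Y11.2
; layer 2
G0 Z5.5
G0 X16.3 Y11.0
G1 X10.0 Y16.5
G1 X2.9 Y12.2
G1 X4.8 Y4.1
G1 X13.0 Y3.3
G1 X16.3 Y11.0
; layer 3
G0 Z8.2
G0 X15.2 Y10.7
G1 X9.9 Y15.3
G1 X4.0 Y11.7
G1 X5.5 Y5.0
G1 X12.4 Y4.3
G1 X15.2 Y10.7
; layer 4
G0 Z10.9
G0 X14.0 Y10.4
G1 X9.8 Y14.1
G1 X5.0 Y11.2
G1 X6.3 Y5.8
G1 X11.8 Y5.4
G1 X14.0 Y10.4
; layer 5
G0 Z13.6
G0 X12.9 Y10.2
G1 X9.7 Y12.9
G1 X6.1 Y10.8
G1 X7.1 Y6.7
G1 X11.2 Y6.4
G1 X12.9 Y10.2
; layer 6
G0 Z16.4
G0 X11.7 Y9.9
G1 X9.6 Y11.8
G1 X7.2 Y10.3
G1 X7.9 Y7.6
G1 X10.6 Y7.4
G1 X11.7 Y9.9
; layer 7
G0 Z19.1
G0 X10.6 Y9.7
G1 X9.5 Y10.6
G1 X8.3 Y9.9
G1 X8.6 Y8.5
G1 X10.0 Y8.4
G1 X10.6 Y9.7
M2 ; end

The solid is a regular 5-sided pyramid, base circumscribed radius ≈ 9.4 mm, apex at z ≈ 21.8 mm. Slicing at Δz = 2.7 mm — 8 equal slices spanning the solid's height, so layer i sits at z = i·h/8 — gives 7 non-empty perimeters. Each is a 5-segment closed polygon; G0 lifts to the layer z and rapids to the start vertex, then G1 traces the edges. The cross-section shrinks linearly with z (the slice at the apex is degenerate and omitted).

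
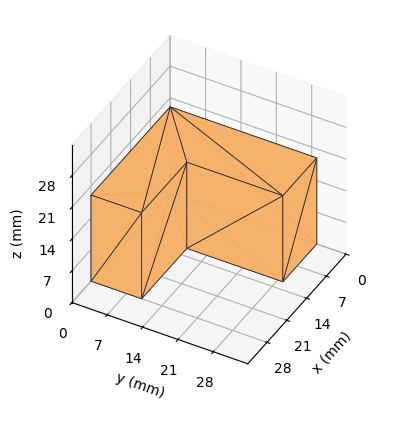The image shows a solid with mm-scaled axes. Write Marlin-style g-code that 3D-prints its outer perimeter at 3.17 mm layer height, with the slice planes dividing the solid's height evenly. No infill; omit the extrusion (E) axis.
Reading the render: the shape is an L-shaped prism: outer 28 × 29 mm, arm thicknesses ≈ 10 mm (horizontal) and 12 mm (vertical), extruded 19 mm in z (dimensions read to the nearest mm from the axis ticks). For the g-code, the solid's height is divided into equal slices at the stated Δz and each level perimeter traced with G1 moves after a G0 lift.

; perimeter-only toolpath
G21 ; units = mm
G90 ; absolute positioning
G28 ; home
; layer 1
G0 Z3.17
G0 X0.00 Y0.00
G1 X28.00 Y0.00
G1 X28.00 Y10.00
G1 X12.00 Y10.00
G1 X12.00 Y29.00
G1 X0.00 Y29.00
G1 X0.00 Y0.00
; layer 2
G0 Z6.33
G0 X0.00 Y0.00
G1 X28.00 Y0.00
G1 X28.00 Y10.00
G1 X12.00 Y10.00
G1 X12.00 Y29.00
G1 X0.00 Y29.00
G1 X0.00 Y0.00
; layer 3
G0 Z9.50
G0 X0.00 Y0.00
G1 X28.00 Y0.00
G1 X28.00 Y10.00
G1 X12.00 Y10.00
G1 X12.00 Y29.00
G1 X0.00 Y29.00
G1 X0.00 Y0.00
; layer 4
G0 Z12.67
G0 X0.00 Y0.00
G1 X28.00 Y0.00
G1 X28.00 Y10.00
G1 X12.00 Y10.00
G1 X12.00 Y29.00
G1 X0.00 Y29.00
G1 X0.00 Y0.00
; layer 5
G0 Z15.83
G0 X0.00 Y0.00
G1 X28.00 Y0.00
G1 X28.00 Y10.00
G1 X12.00 Y10.00
G1 X12.00 Y29.00
G1 X0.00 Y29.00
G1 X0.00 Y0.00
; layer 6
G0 Z19.00
G0 X0.00 Y0.00
G1 X28.00 Y0.00
G1 X28.00 Y10.00
G1 X12.00 Y10.00
G1 X12.00 Y29.00
G1 X0.00 Y29.00
G1 X0.00 Y0.00
M2 ; end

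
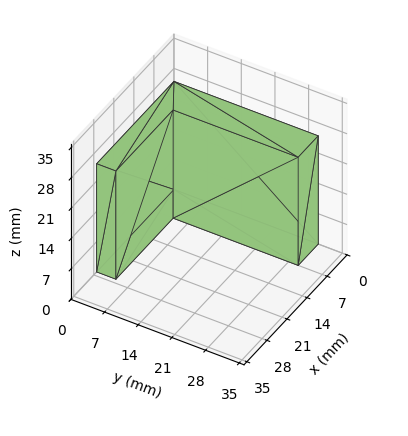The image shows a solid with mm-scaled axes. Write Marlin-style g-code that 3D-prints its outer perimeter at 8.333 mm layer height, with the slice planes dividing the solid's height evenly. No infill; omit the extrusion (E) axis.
Reading the render: the shape is an L-shaped prism: outer 27 × 30 mm, arm thicknesses ≈ 4 mm (horizontal) and 7 mm (vertical), extruded 25 mm in z (dimensions read to the nearest mm from the axis ticks). For the g-code, the solid's height is divided into equal slices at the stated Δz and each level perimeter traced with G1 moves after a G0 lift.

; perimeter-only toolpath
G21 ; units = mm
G90 ; absolute positioning
G28 ; home
; layer 1
G0 Z8.333
G0 X0.000 Y0.000
G1 X27.000 Y0.000
G1 X27.000 Y4.000
G1 X7.000 Y4.000
G1 X7.000 Y30.000
G1 X0.000 Y30.000
G1 X0.000 Y0.000
; layer 2
G0 Z16.667
G0 X0.000 Y0.000
G1 X27.000 Y0.000
G1 X27.000 Y4.000
G1 X7.000 Y4.000
G1 X7.000 Y30.000
G1 X0.000 Y30.000
G1 X0.000 Y0.000
; layer 3
G0 Z25.000
G0 X0.000 Y0.000
G1 X27.000 Y0.000
G1 X27.000 Y4.000
G1 X7.000 Y4.000
G1 X7.000 Y30.000
G1 X0.000 Y30.000
G1 X0.000 Y0.000
M2 ; end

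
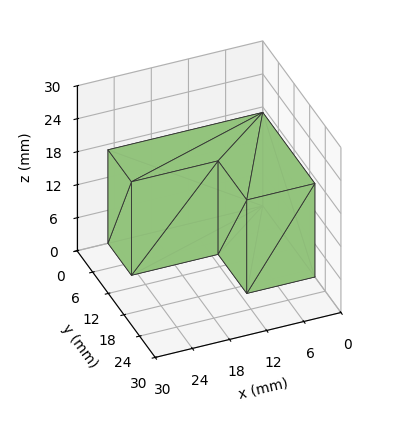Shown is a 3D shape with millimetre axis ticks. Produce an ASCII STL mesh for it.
Reading the render: the shape is an L-shaped prism: outer 25 × 20 mm, arm thicknesses ≈ 9 mm (horizontal) and 11 mm (vertical), extruded 17 mm in z (dimensions read to the nearest mm from the axis ticks). For the STL, each face is triangulated and given an outward normal.

solid part
  facet normal 0.0000 0.0000 -1.0000
    outer loop
      vertex 25.00 9.00 0.00
      vertex 25.00 0.00 0.00
      vertex 0.00 0.00 0.00
    endloop
  endfacet
  facet normal 0.0000 0.0000 -1.0000
    outer loop
      vertex 11.00 9.00 0.00
      vertex 25.00 9.00 0.00
      vertex 0.00 0.00 0.00
    endloop
  endfacet
  facet normal 0.0000 0.0000 -1.0000
    outer loop
      vertex 11.00 20.00 0.00
      vertex 11.00 9.00 0.00
      vertex 0.00 0.00 0.00
    endloop
  endfacet
  facet normal 0.0000 0.0000 -1.0000
    outer loop
      vertex 0.00 20.00 0.00
      vertex 11.00 20.00 0.00
      vertex 0.00 0.00 0.00
    endloop
  endfacet
  facet normal 0.0000 0.0000 1.0000
    outer loop
      vertex 0.00 0.00 17.00
      vertex 25.00 0.00 17.00
      vertex 25.00 9.00 17.00
    endloop
  endfacet
  facet normal 0.0000 0.0000 1.0000
    outer loop
      vertex 0.00 0.00 17.00
      vertex 25.00 9.00 17.00
      vertex 11.00 9.00 17.00
    endloop
  endfacet
  facet normal 0.0000 0.0000 1.0000
    outer loop
      vertex 0.00 0.00 17.00
      vertex 11.00 9.00 17.00
      vertex 11.00 20.00 17.00
    endloop
  endfacet
  facet normal 0.0000 0.0000 1.0000
    outer loop
      vertex 0.00 0.00 17.00
      vertex 11.00 20.00 17.00
      vertex 0.00 20.00 17.00
    endloop
  endfacet
  facet normal 0.0000 -1.0000 0.0000
    outer loop
      vertex 0.00 0.00 0.00
      vertex 25.00 0.00 0.00
      vertex 25.00 0.00 17.00
    endloop
  endfacet
  facet normal 0.0000 -1.0000 0.0000
    outer loop
      vertex 0.00 0.00 0.00
      vertex 25.00 0.00 17.00
      vertex 0.00 0.00 17.00
    endloop
  endfacet
  facet normal 1.0000 0.0000 0.0000
    outer loop
      vertex 25.00 0.00 0.00
      vertex 25.00 9.00 0.00
      vertex 25.00 9.00 17.00
    endloop
  endfacet
  facet normal 1.0000 0.0000 0.0000
    outer loop
      vertex 25.00 0.00 0.00
      vertex 25.00 9.00 17.00
      vertex 25.00 0.00 17.00
    endloop
  endfacet
  facet normal 0.0000 1.0000 0.0000
    outer loop
      vertex 25.00 9.00 0.00
      vertex 11.00 9.00 0.00
      vertex 11.00 9.00 17.00
    endloop
  endfacet
  facet normal 0.0000 1.0000 0.0000
    outer loop
      vertex 25.00 9.00 0.00
      vertex 11.00 9.00 17.00
      vertex 25.00 9.00 17.00
    endloop
  endfacet
  facet normal 1.0000 0.0000 0.0000
    outer loop
      vertex 11.00 9.00 0.00
      vertex 11.00 20.00 0.00
      vertex 11.00 20.00 17.00
    endloop
  endfacet
  facet normal 1.0000 0.0000 0.0000
    outer loop
      vertex 11.00 9.00 0.00
      vertex 11.00 20.00 17.00
      vertex 11.00 9.00 17.00
    endloop
  endfacet
  facet normal 0.0000 1.0000 0.0000
    outer loop
      vertex 11.00 20.00 0.00
      vertex 0.00 20.00 0.00
      vertex 0.00 20.00 17.00
    endloop
  endfacet
  facet normal 0.0000 1.0000 0.0000
    outer loop
      vertex 11.00 20.00 0.00
      vertex 0.00 20.00 17.00
      vertex 11.00 20.00 17.00
    endloop
  endfacet
  facet normal -1.0000 0.0000 0.0000
    outer loop
      vertex 0.00 20.00 0.00
      vertex 0.00 0.00 0.00
      vertex 0.00 0.00 17.00
    endloop
  endfacet
  facet normal -1.0000 0.0000 0.0000
    outer loop
      vertex 0.00 20.00 0.00
      vertex 0.00 0.00 17.00
      vertex 0.00 20.00 17.00
    endloop
  endfacet
endsolid part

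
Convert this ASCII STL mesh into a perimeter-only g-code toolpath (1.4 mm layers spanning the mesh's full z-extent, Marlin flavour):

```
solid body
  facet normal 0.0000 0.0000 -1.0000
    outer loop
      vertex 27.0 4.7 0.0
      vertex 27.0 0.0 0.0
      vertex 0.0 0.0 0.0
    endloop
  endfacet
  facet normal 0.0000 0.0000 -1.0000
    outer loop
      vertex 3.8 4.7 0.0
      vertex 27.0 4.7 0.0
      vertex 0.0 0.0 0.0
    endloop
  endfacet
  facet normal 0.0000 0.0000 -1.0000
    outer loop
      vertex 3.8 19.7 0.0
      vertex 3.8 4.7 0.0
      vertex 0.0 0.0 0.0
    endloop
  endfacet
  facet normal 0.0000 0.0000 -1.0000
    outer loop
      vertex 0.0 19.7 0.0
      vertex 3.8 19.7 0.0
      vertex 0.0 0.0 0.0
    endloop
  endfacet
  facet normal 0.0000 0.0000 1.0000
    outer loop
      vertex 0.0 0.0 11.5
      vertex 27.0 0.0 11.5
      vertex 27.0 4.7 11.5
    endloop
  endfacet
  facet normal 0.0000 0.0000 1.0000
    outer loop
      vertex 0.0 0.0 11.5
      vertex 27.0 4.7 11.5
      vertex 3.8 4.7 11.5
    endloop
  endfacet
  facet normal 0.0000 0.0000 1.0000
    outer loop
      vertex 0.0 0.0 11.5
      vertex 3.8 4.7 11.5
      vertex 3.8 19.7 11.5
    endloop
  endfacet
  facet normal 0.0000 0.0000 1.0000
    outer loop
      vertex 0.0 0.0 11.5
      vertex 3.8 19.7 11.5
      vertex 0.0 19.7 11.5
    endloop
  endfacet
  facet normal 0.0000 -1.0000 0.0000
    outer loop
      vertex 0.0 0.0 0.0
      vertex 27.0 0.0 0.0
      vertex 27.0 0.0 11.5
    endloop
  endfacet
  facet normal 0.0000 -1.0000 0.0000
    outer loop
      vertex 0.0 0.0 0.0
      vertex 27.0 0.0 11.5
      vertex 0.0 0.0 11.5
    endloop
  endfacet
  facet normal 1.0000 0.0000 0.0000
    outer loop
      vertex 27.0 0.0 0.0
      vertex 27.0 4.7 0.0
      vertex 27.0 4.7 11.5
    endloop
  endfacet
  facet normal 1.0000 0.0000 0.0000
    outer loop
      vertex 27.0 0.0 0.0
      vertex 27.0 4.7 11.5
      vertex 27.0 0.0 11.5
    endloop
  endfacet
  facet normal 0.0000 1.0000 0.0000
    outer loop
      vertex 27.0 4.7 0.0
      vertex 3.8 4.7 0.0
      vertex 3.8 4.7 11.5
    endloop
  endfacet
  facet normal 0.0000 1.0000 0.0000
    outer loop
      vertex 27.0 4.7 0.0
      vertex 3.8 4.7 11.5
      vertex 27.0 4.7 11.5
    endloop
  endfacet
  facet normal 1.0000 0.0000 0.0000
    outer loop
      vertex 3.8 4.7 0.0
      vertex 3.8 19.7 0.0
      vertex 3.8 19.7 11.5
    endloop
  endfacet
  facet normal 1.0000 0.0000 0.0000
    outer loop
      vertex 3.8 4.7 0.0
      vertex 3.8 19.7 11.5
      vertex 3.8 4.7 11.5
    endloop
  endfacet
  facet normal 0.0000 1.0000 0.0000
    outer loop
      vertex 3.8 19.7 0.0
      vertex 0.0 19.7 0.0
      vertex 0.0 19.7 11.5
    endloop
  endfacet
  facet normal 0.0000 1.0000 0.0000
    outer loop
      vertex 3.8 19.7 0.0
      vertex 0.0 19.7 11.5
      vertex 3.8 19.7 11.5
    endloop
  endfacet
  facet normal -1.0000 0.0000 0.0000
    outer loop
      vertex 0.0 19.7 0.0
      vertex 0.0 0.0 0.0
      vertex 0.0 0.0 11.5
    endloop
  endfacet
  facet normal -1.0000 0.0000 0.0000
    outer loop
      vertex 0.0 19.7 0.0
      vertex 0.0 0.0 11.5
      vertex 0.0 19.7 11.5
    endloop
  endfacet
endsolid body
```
; perimeter-only toolpath
G21 ; units = mm
G90 ; absolute positioning
G28 ; home
; layer 1
G0 Z1.4
G0 X0.0 Y0.0
G1 X27.0 Y0.0
G1 X27.0 Y4.7
G1 X3.8 Y4.7
G1 X3.8 Y19.7
G1 X0.0 Y19.7
G1 X0.0 Y0.0
; layer 2
G0 Z2.9
G0 X0.0 Y0.0
G1 X27.0 Y0.0
G1 X27.0 Y4.7
G1 X3.8 Y4.7
G1 X3.8 Y19.7
G1 X0.0 Y19.7
G1 X0.0 Y0.0
; layer 3
G0 Z4.3
G0 X0.0 Y0.0
G1 X27.0 Y0.0
G1 X27.0 Y4.7
G1 X3.8 Y4.7
G1 X3.8 Y19.7
G1 X0.0 Y19.7
G1 X0.0 Y0.0
; layer 4
G0 Z5.8
G0 X0.0 Y0.0
G1 X27.0 Y0.0
G1 X27.0 Y4.7
G1 X3.8 Y4.7
G1 X3.8 Y19.7
G1 X0.0 Y19.7
G1 X0.0 Y0.0
; layer 5
G0 Z7.2
G0 X0.0 Y0.0
G1 X27.0 Y0.0
G1 X27.0 Y4.7
G1 X3.8 Y4.7
G1 X3.8 Y19.7
G1 X0.0 Y19.7
G1 X0.0 Y0.0
; layer 6
G0 Z8.6
G0 X0.0 Y0.0
G1 X27.0 Y0.0
G1 X27.0 Y4.7
G1 X3.8 Y4.7
G1 X3.8 Y19.7
G1 X0.0 Y19.7
G1 X0.0 Y0.0
; layer 7
G0 Z10.1
G0 X0.0 Y0.0
G1 X27.0 Y0.0
G1 X27.0 Y4.7
G1 X3.8 Y4.7
G1 X3.8 Y19.7
G1 X0.0 Y19.7
G1 X0.0 Y0.0
; layer 8
G0 Z11.5
G0 X0.0 Y0.0
G1 X27.0 Y0.0
G1 X27.0 Y4.7
G1 X3.8 Y4.7
G1 X3.8 Y19.7
G1 X0.0 Y19.7
G1 X0.0 Y0.0
M2 ; end

The solid is an L-shaped prism: outer 27 × 19.7 mm, arm thicknesses ≈ 4.7 mm (horizontal) and 3.8 mm (vertical), extruded 11.5 mm in z. Slicing at Δz = 1.4 mm — 8 equal slices spanning the solid's height, so layer i sits at z = i·h/8 — gives 8 non-empty perimeters. Each is a 6-segment closed polygon; G0 lifts to the layer z and rapids to the start vertex, then G1 traces the edges.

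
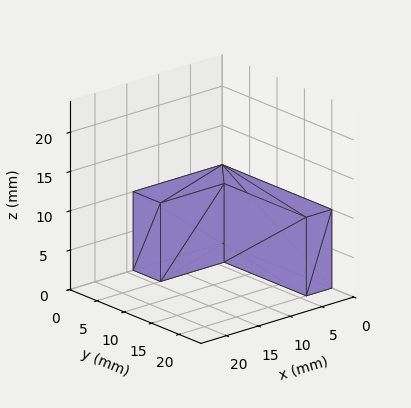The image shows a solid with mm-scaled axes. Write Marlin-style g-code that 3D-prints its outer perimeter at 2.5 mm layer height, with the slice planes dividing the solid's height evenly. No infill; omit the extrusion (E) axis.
Reading the render: the shape is an L-shaped prism: outer 14 × 20 mm, arm thicknesses ≈ 5 mm (horizontal) and 4 mm (vertical), extruded 10 mm in z (dimensions read to the nearest mm from the axis ticks). For the g-code, the solid's height is divided into equal slices at the stated Δz and each level perimeter traced with G1 moves after a G0 lift.

; perimeter-only toolpath
G21 ; units = mm
G90 ; absolute positioning
G28 ; home
; layer 1
G0 Z2.5
G0 X0.0 Y0.0
G1 X14.0 Y0.0
G1 X14.0 Y5.0
G1 X4.0 Y5.0
G1 X4.0 Y20.0
G1 X0.0 Y20.0
G1 X0.0 Y0.0
; layer 2
G0 Z5.0
G0 X0.0 Y0.0
G1 X14.0 Y0.0
G1 X14.0 Y5.0
G1 X4.0 Y5.0
G1 X4.0 Y20.0
G1 X0.0 Y20.0
G1 X0.0 Y0.0
; layer 3
G0 Z7.5
G0 X0.0 Y0.0
G1 X14.0 Y0.0
G1 X14.0 Y5.0
G1 X4.0 Y5.0
G1 X4.0 Y20.0
G1 X0.0 Y20.0
G1 X0.0 Y0.0
; layer 4
G0 Z10.0
G0 X0.0 Y0.0
G1 X14.0 Y0.0
G1 X14.0 Y5.0
G1 X4.0 Y5.0
G1 X4.0 Y20.0
G1 X0.0 Y20.0
G1 X0.0 Y0.0
M2 ; end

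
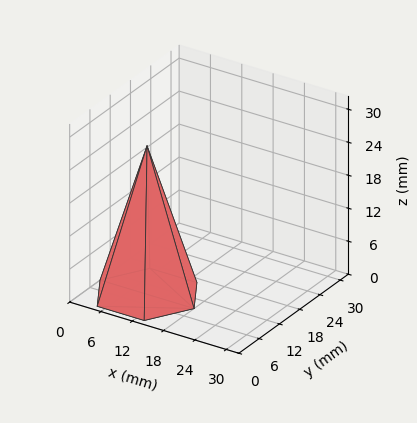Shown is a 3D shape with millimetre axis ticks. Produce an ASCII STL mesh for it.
Reading the render: the shape is a regular 6-sided pyramid, base circumscribed radius ≈ 9 mm, apex at z ≈ 27 mm (dimensions read to the nearest mm from the axis ticks). For the STL, each face is triangulated and given an outward normal.

solid part
  facet normal 0.0000 0.0000 -1.0000
    outer loop
      vertex 4.500 16.794 0.000
      vertex 13.500 16.794 0.000
      vertex 18.000 9.000 0.000
    endloop
  endfacet
  facet normal 0.0000 0.0000 -1.0000
    outer loop
      vertex 0.000 9.000 0.000
      vertex 4.500 16.794 0.000
      vertex 18.000 9.000 0.000
    endloop
  endfacet
  facet normal 0.0000 0.0000 -1.0000
    outer loop
      vertex 4.500 1.206 0.000
      vertex 0.000 9.000 0.000
      vertex 18.000 9.000 0.000
    endloop
  endfacet
  facet normal 0.0000 0.0000 -1.0000
    outer loop
      vertex 13.500 1.206 0.000
      vertex 4.500 1.206 0.000
      vertex 18.000 9.000 0.000
    endloop
  endfacet
  facet normal 0.8320 0.4804 0.2773
    outer loop
      vertex 18.000 9.000 0.000
      vertex 13.500 16.794 0.000
      vertex 9.000 9.000 27.000
    endloop
  endfacet
  facet normal 0.0000 0.9608 0.2773
    outer loop
      vertex 13.500 16.794 0.000
      vertex 4.500 16.794 0.000
      vertex 9.000 9.000 27.000
    endloop
  endfacet
  facet normal -0.8320 0.4804 0.2773
    outer loop
      vertex 4.500 16.794 0.000
      vertex 0.000 9.000 0.000
      vertex 9.000 9.000 27.000
    endloop
  endfacet
  facet normal -0.8320 -0.4804 0.2773
    outer loop
      vertex 0.000 9.000 0.000
      vertex 4.500 1.206 0.000
      vertex 9.000 9.000 27.000
    endloop
  endfacet
  facet normal 0.0000 -0.9608 0.2773
    outer loop
      vertex 4.500 1.206 0.000
      vertex 13.500 1.206 0.000
      vertex 9.000 9.000 27.000
    endloop
  endfacet
  facet normal 0.8320 -0.4804 0.2773
    outer loop
      vertex 13.500 1.206 0.000
      vertex 18.000 9.000 0.000
      vertex 9.000 9.000 27.000
    endloop
  endfacet
endsolid part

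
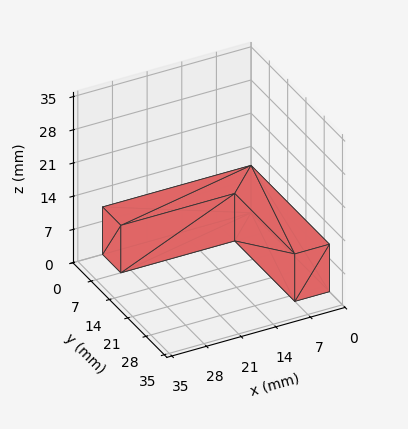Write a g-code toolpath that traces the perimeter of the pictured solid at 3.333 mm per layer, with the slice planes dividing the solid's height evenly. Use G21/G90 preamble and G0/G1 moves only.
Reading the render: the shape is an L-shaped prism: outer 30 × 30 mm, arm thicknesses ≈ 7 mm (horizontal) and 7 mm (vertical), extruded 10 mm in z (dimensions read to the nearest mm from the axis ticks). For the g-code, the solid's height is divided into equal slices at the stated Δz and each level perimeter traced with G1 moves after a G0 lift.

; perimeter-only toolpath
G21 ; units = mm
G90 ; absolute positioning
G28 ; home
; layer 1
G0 Z3.333
G0 X0.000 Y0.000
G1 X30.000 Y0.000
G1 X30.000 Y7.000
G1 X7.000 Y7.000
G1 X7.000 Y30.000
G1 X0.000 Y30.000
G1 X0.000 Y0.000
; layer 2
G0 Z6.667
G0 X0.000 Y0.000
G1 X30.000 Y0.000
G1 X30.000 Y7.000
G1 X7.000 Y7.000
G1 X7.000 Y30.000
G1 X0.000 Y30.000
G1 X0.000 Y0.000
; layer 3
G0 Z10.000
G0 X0.000 Y0.000
G1 X30.000 Y0.000
G1 X30.000 Y7.000
G1 X7.000 Y7.000
G1 X7.000 Y30.000
G1 X0.000 Y30.000
G1 X0.000 Y0.000
M2 ; end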